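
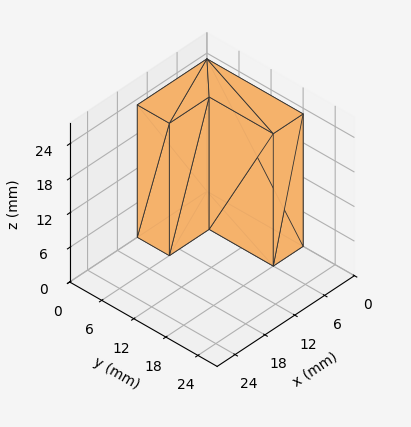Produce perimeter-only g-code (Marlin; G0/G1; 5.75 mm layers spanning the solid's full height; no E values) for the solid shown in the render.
Reading the render: the shape is an L-shaped prism: outer 14 × 18 mm, arm thicknesses ≈ 6 mm (horizontal) and 6 mm (vertical), extruded 23 mm in z (dimensions read to the nearest mm from the axis ticks). For the g-code, the solid's height is divided into equal slices at the stated Δz and each level perimeter traced with G1 moves after a G0 lift.

; perimeter-only toolpath
G21 ; units = mm
G90 ; absolute positioning
G28 ; home
; layer 1
G0 Z5.75
G0 X0.00 Y0.00
G1 X14.00 Y0.00
G1 X14.00 Y6.00
G1 X6.00 Y6.00
G1 X6.00 Y18.00
G1 X0.00 Y18.00
G1 X0.00 Y0.00
; layer 2
G0 Z11.50
G0 X0.00 Y0.00
G1 X14.00 Y0.00
G1 X14.00 Y6.00
G1 X6.00 Y6.00
G1 X6.00 Y18.00
G1 X0.00 Y18.00
G1 X0.00 Y0.00
; layer 3
G0 Z17.25
G0 X0.00 Y0.00
G1 X14.00 Y0.00
G1 X14.00 Y6.00
G1 X6.00 Y6.00
G1 X6.00 Y18.00
G1 X0.00 Y18.00
G1 X0.00 Y0.00
; layer 4
G0 Z23.00
G0 X0.00 Y0.00
G1 X14.00 Y0.00
G1 X14.00 Y6.00
G1 X6.00 Y6.00
G1 X6.00 Y18.00
G1 X0.00 Y18.00
G1 X0.00 Y0.00
M2 ; end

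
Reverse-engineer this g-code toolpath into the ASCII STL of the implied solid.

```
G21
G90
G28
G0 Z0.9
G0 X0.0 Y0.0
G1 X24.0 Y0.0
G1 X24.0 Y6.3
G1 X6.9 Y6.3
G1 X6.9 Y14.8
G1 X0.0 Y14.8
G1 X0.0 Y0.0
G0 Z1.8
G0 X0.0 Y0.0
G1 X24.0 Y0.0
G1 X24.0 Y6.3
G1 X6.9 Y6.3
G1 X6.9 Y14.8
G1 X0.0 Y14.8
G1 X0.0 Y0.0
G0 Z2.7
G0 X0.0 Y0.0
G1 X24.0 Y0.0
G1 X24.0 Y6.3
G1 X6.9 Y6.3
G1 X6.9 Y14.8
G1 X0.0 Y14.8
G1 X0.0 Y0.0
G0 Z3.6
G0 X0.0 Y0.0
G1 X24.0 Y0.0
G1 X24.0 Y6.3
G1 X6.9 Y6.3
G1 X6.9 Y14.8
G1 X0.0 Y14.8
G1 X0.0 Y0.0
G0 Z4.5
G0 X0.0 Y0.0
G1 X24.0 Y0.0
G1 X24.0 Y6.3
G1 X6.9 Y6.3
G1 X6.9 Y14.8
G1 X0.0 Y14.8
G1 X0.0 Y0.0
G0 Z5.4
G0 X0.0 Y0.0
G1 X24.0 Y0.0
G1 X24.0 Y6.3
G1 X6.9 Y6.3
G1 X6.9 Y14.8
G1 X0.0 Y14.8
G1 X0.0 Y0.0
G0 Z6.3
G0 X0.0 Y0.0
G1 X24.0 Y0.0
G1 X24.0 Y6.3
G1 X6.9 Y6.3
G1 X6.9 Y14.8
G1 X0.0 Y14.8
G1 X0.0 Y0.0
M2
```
solid part
  facet normal 0.0000 0.0000 -1.0000
    outer loop
      vertex 24.0 6.3 0.0
      vertex 24.0 0.0 0.0
      vertex 0.0 0.0 0.0
    endloop
  endfacet
  facet normal 0.0000 0.0000 -1.0000
    outer loop
      vertex 6.9 6.3 0.0
      vertex 24.0 6.3 0.0
      vertex 0.0 0.0 0.0
    endloop
  endfacet
  facet normal 0.0000 0.0000 -1.0000
    outer loop
      vertex 6.9 14.8 0.0
      vertex 6.9 6.3 0.0
      vertex 0.0 0.0 0.0
    endloop
  endfacet
  facet normal 0.0000 0.0000 -1.0000
    outer loop
      vertex 0.0 14.8 0.0
      vertex 6.9 14.8 0.0
      vertex 0.0 0.0 0.0
    endloop
  endfacet
  facet normal 0.0000 0.0000 1.0000
    outer loop
      vertex 0.0 0.0 6.3
      vertex 24.0 0.0 6.3
      vertex 24.0 6.3 6.3
    endloop
  endfacet
  facet normal 0.0000 0.0000 1.0000
    outer loop
      vertex 0.0 0.0 6.3
      vertex 24.0 6.3 6.3
      vertex 6.9 6.3 6.3
    endloop
  endfacet
  facet normal 0.0000 0.0000 1.0000
    outer loop
      vertex 0.0 0.0 6.3
      vertex 6.9 6.3 6.3
      vertex 6.9 14.8 6.3
    endloop
  endfacet
  facet normal 0.0000 0.0000 1.0000
    outer loop
      vertex 0.0 0.0 6.3
      vertex 6.9 14.8 6.3
      vertex 0.0 14.8 6.3
    endloop
  endfacet
  facet normal 0.0000 -1.0000 0.0000
    outer loop
      vertex 0.0 0.0 0.0
      vertex 24.0 0.0 0.0
      vertex 24.0 0.0 6.3
    endloop
  endfacet
  facet normal 0.0000 -1.0000 0.0000
    outer loop
      vertex 0.0 0.0 0.0
      vertex 24.0 0.0 6.3
      vertex 0.0 0.0 6.3
    endloop
  endfacet
  facet normal 1.0000 0.0000 0.0000
    outer loop
      vertex 24.0 0.0 0.0
      vertex 24.0 6.3 0.0
      vertex 24.0 6.3 6.3
    endloop
  endfacet
  facet normal 1.0000 0.0000 0.0000
    outer loop
      vertex 24.0 0.0 0.0
      vertex 24.0 6.3 6.3
      vertex 24.0 0.0 6.3
    endloop
  endfacet
  facet normal 0.0000 1.0000 0.0000
    outer loop
      vertex 24.0 6.3 0.0
      vertex 6.9 6.3 0.0
      vertex 6.9 6.3 6.3
    endloop
  endfacet
  facet normal 0.0000 1.0000 0.0000
    outer loop
      vertex 24.0 6.3 0.0
      vertex 6.9 6.3 6.3
      vertex 24.0 6.3 6.3
    endloop
  endfacet
  facet normal 1.0000 0.0000 0.0000
    outer loop
      vertex 6.9 6.3 0.0
      vertex 6.9 14.8 0.0
      vertex 6.9 14.8 6.3
    endloop
  endfacet
  facet normal 1.0000 0.0000 0.0000
    outer loop
      vertex 6.9 6.3 0.0
      vertex 6.9 14.8 6.3
      vertex 6.9 6.3 6.3
    endloop
  endfacet
  facet normal 0.0000 1.0000 0.0000
    outer loop
      vertex 6.9 14.8 0.0
      vertex 0.0 14.8 0.0
      vertex 0.0 14.8 6.3
    endloop
  endfacet
  facet normal 0.0000 1.0000 0.0000
    outer loop
      vertex 6.9 14.8 0.0
      vertex 0.0 14.8 6.3
      vertex 6.9 14.8 6.3
    endloop
  endfacet
  facet normal -1.0000 0.0000 0.0000
    outer loop
      vertex 0.0 14.8 0.0
      vertex 0.0 0.0 0.0
      vertex 0.0 0.0 6.3
    endloop
  endfacet
  facet normal -1.0000 0.0000 0.0000
    outer loop
      vertex 0.0 14.8 0.0
      vertex 0.0 0.0 6.3
      vertex 0.0 14.8 6.3
    endloop
  endfacet
endsolid part

The G0 Z moves step by Δz≈0.9 mm. Every layer's G1 loop is the same polygon, so the solid is a straight extrusion of it from z=0 to z≈6.3. Closing with flat bottom and top caps and triangulating gives 20 facets — an L-shaped prism: outer 24 × 14.8 mm, arm thicknesses ≈ 6.3 mm (horizontal) and 6.9 mm (vertical), extruded 6.3 mm in z.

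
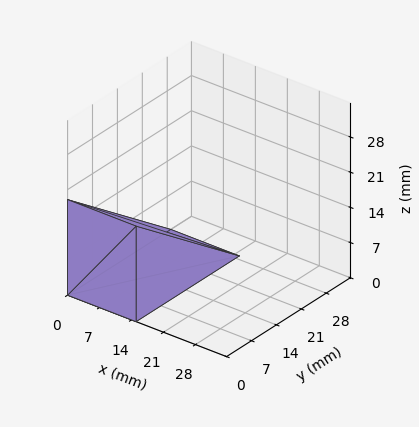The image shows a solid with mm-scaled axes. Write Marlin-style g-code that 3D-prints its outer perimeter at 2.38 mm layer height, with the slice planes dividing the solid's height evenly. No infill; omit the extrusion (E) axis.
Reading the render: the shape is a wedge (ramp): 15 × 29 mm base, rising to 19 mm along the y=0 edge and sloping linearly to z=0 at y=29 (dimensions read to the nearest mm from the axis ticks). For the g-code, the solid's height is divided into equal slices at the stated Δz and each level perimeter traced with G1 moves after a G0 lift.

; perimeter-only toolpath
G21 ; units = mm
G90 ; absolute positioning
G28 ; home
; layer 1
G0 Z2.38
G0 X0.00 Y0.00
G1 X15.00 Y0.00
G1 X15.00 Y25.38
G1 X0.00 Y25.38
G1 X0.00 Y0.00
; layer 2
G0 Z4.75
G0 X0.00 Y0.00
G1 X15.00 Y0.00
G1 X15.00 Y21.75
G1 X0.00 Y21.75
G1 X0.00 Y0.00
; layer 3
G0 Z7.12
G0 X0.00 Y0.00
G1 X15.00 Y0.00
G1 X15.00 Y18.12
G1 X0.00 Y18.12
G1 X0.00 Y0.00
; layer 4
G0 Z9.50
G0 X0.00 Y0.00
G1 X15.00 Y0.00
G1 X15.00 Y14.50
G1 X0.00 Y14.50
G1 X0.00 Y0.00
; layer 5
G0 Z11.88
G0 X0.00 Y0.00
G1 X15.00 Y0.00
G1 X15.00 Y10.88
G1 X0.00 Y10.88
G1 X0.00 Y0.00
; layer 6
G0 Z14.25
G0 X0.00 Y0.00
G1 X15.00 Y0.00
G1 X15.00 Y7.25
G1 X0.00 Y7.25
G1 X0.00 Y0.00
; layer 7
G0 Z16.62
G0 X0.00 Y0.00
G1 X15.00 Y0.00
G1 X15.00 Y3.62
G1 X0.00 Y3.62
G1 X0.00 Y0.00
M2 ; end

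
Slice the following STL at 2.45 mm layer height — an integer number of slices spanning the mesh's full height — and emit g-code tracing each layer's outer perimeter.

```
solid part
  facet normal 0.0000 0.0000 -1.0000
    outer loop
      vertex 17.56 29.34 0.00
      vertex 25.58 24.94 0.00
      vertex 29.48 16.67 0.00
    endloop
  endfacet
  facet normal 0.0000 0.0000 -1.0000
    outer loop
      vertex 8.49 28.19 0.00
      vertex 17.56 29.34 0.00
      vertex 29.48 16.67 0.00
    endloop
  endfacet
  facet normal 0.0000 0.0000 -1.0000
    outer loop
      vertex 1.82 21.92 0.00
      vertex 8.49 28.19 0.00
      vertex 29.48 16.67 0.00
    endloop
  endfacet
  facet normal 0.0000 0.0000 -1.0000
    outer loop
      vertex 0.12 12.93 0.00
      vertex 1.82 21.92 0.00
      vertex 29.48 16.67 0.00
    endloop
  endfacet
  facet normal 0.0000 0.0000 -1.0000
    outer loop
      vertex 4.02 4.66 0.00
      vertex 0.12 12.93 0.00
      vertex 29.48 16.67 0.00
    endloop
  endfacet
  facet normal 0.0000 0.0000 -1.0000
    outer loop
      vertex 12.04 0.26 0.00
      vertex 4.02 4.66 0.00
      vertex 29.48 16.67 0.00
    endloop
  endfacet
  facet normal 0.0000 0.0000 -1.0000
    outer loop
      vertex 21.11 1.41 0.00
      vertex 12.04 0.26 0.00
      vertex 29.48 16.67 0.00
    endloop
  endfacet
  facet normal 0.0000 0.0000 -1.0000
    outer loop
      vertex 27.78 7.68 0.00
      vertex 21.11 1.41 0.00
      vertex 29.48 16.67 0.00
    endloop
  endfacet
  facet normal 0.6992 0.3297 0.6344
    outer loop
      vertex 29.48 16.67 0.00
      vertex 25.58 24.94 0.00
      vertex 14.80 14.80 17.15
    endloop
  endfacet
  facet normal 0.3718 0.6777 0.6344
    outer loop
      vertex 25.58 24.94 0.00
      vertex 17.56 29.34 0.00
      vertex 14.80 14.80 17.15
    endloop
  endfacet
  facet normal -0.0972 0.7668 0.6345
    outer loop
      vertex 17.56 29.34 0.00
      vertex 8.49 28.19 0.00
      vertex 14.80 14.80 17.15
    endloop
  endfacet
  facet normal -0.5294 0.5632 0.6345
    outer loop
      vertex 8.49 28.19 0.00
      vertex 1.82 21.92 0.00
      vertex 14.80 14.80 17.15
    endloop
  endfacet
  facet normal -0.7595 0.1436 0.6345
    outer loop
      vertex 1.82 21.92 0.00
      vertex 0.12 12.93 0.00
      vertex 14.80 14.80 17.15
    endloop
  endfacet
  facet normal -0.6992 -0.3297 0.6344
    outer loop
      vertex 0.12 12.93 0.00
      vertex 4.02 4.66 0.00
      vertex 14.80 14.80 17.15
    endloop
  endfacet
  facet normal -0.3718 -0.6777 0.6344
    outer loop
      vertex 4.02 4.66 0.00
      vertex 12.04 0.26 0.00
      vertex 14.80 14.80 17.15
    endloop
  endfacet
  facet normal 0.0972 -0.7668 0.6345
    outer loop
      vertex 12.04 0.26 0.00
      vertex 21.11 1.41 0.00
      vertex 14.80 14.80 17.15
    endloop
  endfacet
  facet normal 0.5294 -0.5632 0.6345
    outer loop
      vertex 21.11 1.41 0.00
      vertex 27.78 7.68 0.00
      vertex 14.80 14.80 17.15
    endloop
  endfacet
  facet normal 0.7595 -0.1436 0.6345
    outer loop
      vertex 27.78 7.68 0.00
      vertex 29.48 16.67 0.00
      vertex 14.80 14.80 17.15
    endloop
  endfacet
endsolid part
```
; perimeter-only toolpath
G21 ; units = mm
G90 ; absolute positioning
G28 ; home
; layer 1
G0 Z2.45
G0 X27.38 Y16.40
G1 X24.04 Y23.49
G1 X17.17 Y27.26
G1 X9.39 Y26.28
G1 X3.67 Y20.90
G1 X2.22 Y13.20
G1 X5.56 Y6.11
G1 X12.43 Y2.34
G1 X20.21 Y3.32
G1 X25.93 Y8.70
G1 X27.38 Y16.40
; layer 2
G0 Z4.90
G0 X25.29 Y16.14
G1 X22.50 Y22.04
G1 X16.77 Y25.19
G1 X10.29 Y24.36
G1 X5.53 Y19.89
G1 X4.31 Y13.46
G1 X7.10 Y7.56
G1 X12.83 Y4.41
G1 X19.31 Y5.24
G1 X24.07 Y9.71
G1 X25.29 Y16.14
; layer 3
G0 Z7.35
G0 X23.19 Y15.87
G1 X20.96 Y20.59
G1 X16.38 Y23.11
G1 X11.19 Y22.45
G1 X7.38 Y18.87
G1 X6.41 Y13.73
G1 X8.64 Y9.01
G1 X13.22 Y6.49
G1 X18.41 Y7.15
G1 X22.22 Y10.73
G1 X23.19 Y15.87
; layer 4
G0 Z9.80
G0 X21.09 Y15.60
G1 X19.42 Y19.15
G1 X15.98 Y21.03
G1 X12.10 Y20.54
G1 X9.24 Y17.85
G1 X8.51 Y14.00
G1 X10.18 Y10.45
G1 X13.62 Y8.57
G1 X17.50 Y9.06
G1 X20.36 Y11.75
G1 X21.09 Y15.60
; layer 5
G0 Z12.25
G0 X18.99 Y15.33
G1 X17.88 Y17.70
G1 X15.59 Y18.95
G1 X13.00 Y18.63
G1 X11.09 Y16.83
G1 X10.61 Y14.27
G1 X11.72 Y11.90
G1 X14.01 Y10.65
G1 X16.60 Y10.97
G1 X18.51 Y12.77
G1 X18.99 Y15.33
; layer 6
G0 Z14.70
G0 X16.90 Y15.07
G1 X16.34 Y16.25
G1 X15.19 Y16.88
G1 X13.90 Y16.71
G1 X12.95 Y15.82
G1 X12.70 Y14.53
G1 X13.26 Y13.35
G1 X14.41 Y12.72
G1 X15.70 Y12.89
G1 X16.65 Y13.78
G1 X16.90 Y15.07
M2 ; end

The solid is a regular 10-sided pyramid, base circumscribed radius ≈ 14.8 mm, apex at z ≈ 17.1 mm. Slicing at Δz = 2.45 mm — 7 equal slices spanning the solid's height, so layer i sits at z = i·h/7 — gives 6 non-empty perimeters. Each is a 10-segment closed polygon; G0 lifts to the layer z and rapids to the start vertex, then G1 traces the edges. The cross-section shrinks linearly with z (the slice at the apex is degenerate and omitted).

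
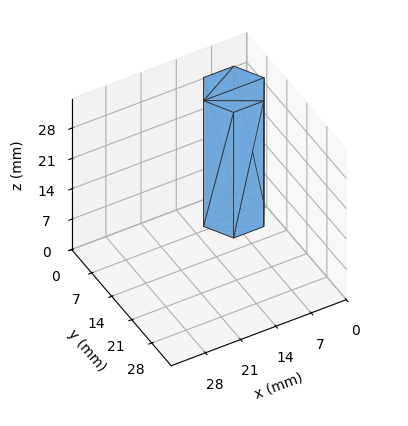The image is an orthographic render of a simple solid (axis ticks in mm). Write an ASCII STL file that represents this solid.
Reading the render: the shape is a regular 6-sided prism (a cylinder approximated with 6 flat sides), circumscribed radius ≈ 6 mm, height ≈ 29 mm (dimensions read to the nearest mm from the axis ticks). For the STL, each face is triangulated and given an outward normal.

solid part
  facet normal 0.0000 0.0000 -1.0000
    outer loop
      vertex 3.00 11.20 0.00
      vertex 9.00 11.20 0.00
      vertex 12.00 6.00 0.00
    endloop
  endfacet
  facet normal 0.0000 0.0000 -1.0000
    outer loop
      vertex 0.00 6.00 0.00
      vertex 3.00 11.20 0.00
      vertex 12.00 6.00 0.00
    endloop
  endfacet
  facet normal 0.0000 0.0000 -1.0000
    outer loop
      vertex 3.00 0.80 0.00
      vertex 0.00 6.00 0.00
      vertex 12.00 6.00 0.00
    endloop
  endfacet
  facet normal 0.0000 0.0000 -1.0000
    outer loop
      vertex 9.00 0.80 0.00
      vertex 3.00 0.80 0.00
      vertex 12.00 6.00 0.00
    endloop
  endfacet
  facet normal 0.0000 0.0000 1.0000
    outer loop
      vertex 12.00 6.00 29.00
      vertex 9.00 11.20 29.00
      vertex 3.00 11.20 29.00
    endloop
  endfacet
  facet normal 0.0000 0.0000 1.0000
    outer loop
      vertex 12.00 6.00 29.00
      vertex 3.00 11.20 29.00
      vertex 0.00 6.00 29.00
    endloop
  endfacet
  facet normal 0.0000 0.0000 1.0000
    outer loop
      vertex 12.00 6.00 29.00
      vertex 0.00 6.00 29.00
      vertex 3.00 0.80 29.00
    endloop
  endfacet
  facet normal 0.0000 0.0000 1.0000
    outer loop
      vertex 12.00 6.00 29.00
      vertex 3.00 0.80 29.00
      vertex 9.00 0.80 29.00
    endloop
  endfacet
  facet normal 0.8662 0.4997 0.0000
    outer loop
      vertex 12.00 6.00 0.00
      vertex 9.00 11.20 0.00
      vertex 9.00 11.20 29.00
    endloop
  endfacet
  facet normal 0.8662 0.4997 0.0000
    outer loop
      vertex 12.00 6.00 0.00
      vertex 9.00 11.20 29.00
      vertex 12.00 6.00 29.00
    endloop
  endfacet
  facet normal 0.0000 1.0000 0.0000
    outer loop
      vertex 9.00 11.20 0.00
      vertex 3.00 11.20 0.00
      vertex 3.00 11.20 29.00
    endloop
  endfacet
  facet normal 0.0000 1.0000 0.0000
    outer loop
      vertex 9.00 11.20 0.00
      vertex 3.00 11.20 29.00
      vertex 9.00 11.20 29.00
    endloop
  endfacet
  facet normal -0.8662 0.4997 0.0000
    outer loop
      vertex 3.00 11.20 0.00
      vertex 0.00 6.00 0.00
      vertex 0.00 6.00 29.00
    endloop
  endfacet
  facet normal -0.8662 0.4997 0.0000
    outer loop
      vertex 3.00 11.20 0.00
      vertex 0.00 6.00 29.00
      vertex 3.00 11.20 29.00
    endloop
  endfacet
  facet normal -0.8662 -0.4997 0.0000
    outer loop
      vertex 0.00 6.00 0.00
      vertex 3.00 0.80 0.00
      vertex 3.00 0.80 29.00
    endloop
  endfacet
  facet normal -0.8662 -0.4997 0.0000
    outer loop
      vertex 0.00 6.00 0.00
      vertex 3.00 0.80 29.00
      vertex 0.00 6.00 29.00
    endloop
  endfacet
  facet normal 0.0000 -1.0000 0.0000
    outer loop
      vertex 3.00 0.80 0.00
      vertex 9.00 0.80 0.00
      vertex 9.00 0.80 29.00
    endloop
  endfacet
  facet normal 0.0000 -1.0000 0.0000
    outer loop
      vertex 3.00 0.80 0.00
      vertex 9.00 0.80 29.00
      vertex 3.00 0.80 29.00
    endloop
  endfacet
  facet normal 0.8662 -0.4997 0.0000
    outer loop
      vertex 9.00 0.80 0.00
      vertex 12.00 6.00 0.00
      vertex 12.00 6.00 29.00
    endloop
  endfacet
  facet normal 0.8662 -0.4997 0.0000
    outer loop
      vertex 9.00 0.80 0.00
      vertex 12.00 6.00 29.00
      vertex 9.00 0.80 29.00
    endloop
  endfacet
endsolid part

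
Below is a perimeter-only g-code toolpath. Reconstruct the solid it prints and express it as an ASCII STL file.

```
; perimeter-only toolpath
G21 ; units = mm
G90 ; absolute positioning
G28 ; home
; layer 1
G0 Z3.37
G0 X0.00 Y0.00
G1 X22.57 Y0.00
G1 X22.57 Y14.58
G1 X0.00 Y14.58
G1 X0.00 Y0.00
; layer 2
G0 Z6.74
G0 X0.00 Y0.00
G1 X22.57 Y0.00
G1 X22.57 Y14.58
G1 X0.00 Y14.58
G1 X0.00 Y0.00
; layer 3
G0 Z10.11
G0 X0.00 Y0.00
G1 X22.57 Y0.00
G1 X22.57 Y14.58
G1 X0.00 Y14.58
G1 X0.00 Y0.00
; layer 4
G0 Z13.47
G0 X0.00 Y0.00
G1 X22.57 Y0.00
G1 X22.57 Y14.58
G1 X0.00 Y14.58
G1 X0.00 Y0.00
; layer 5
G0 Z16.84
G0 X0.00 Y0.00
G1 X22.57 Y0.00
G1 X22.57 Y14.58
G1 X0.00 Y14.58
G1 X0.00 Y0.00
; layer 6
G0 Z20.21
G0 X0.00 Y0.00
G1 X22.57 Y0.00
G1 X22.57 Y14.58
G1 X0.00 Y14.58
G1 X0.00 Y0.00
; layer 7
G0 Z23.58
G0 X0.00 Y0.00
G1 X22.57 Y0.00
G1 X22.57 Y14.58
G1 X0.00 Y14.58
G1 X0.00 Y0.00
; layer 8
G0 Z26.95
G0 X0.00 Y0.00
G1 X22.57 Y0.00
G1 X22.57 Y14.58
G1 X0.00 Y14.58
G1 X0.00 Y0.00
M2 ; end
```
solid part
  facet normal 0.0000 0.0000 -1.0000
    outer loop
      vertex 22.57 14.58 0.00
      vertex 22.57 0.00 0.00
      vertex 0.00 0.00 0.00
    endloop
  endfacet
  facet normal 0.0000 0.0000 -1.0000
    outer loop
      vertex 0.00 14.58 0.00
      vertex 22.57 14.58 0.00
      vertex 0.00 0.00 0.00
    endloop
  endfacet
  facet normal 0.0000 0.0000 1.0000
    outer loop
      vertex 0.00 0.00 26.95
      vertex 22.57 0.00 26.95
      vertex 22.57 14.58 26.95
    endloop
  endfacet
  facet normal 0.0000 0.0000 1.0000
    outer loop
      vertex 0.00 0.00 26.95
      vertex 22.57 14.58 26.95
      vertex 0.00 14.58 26.95
    endloop
  endfacet
  facet normal 0.0000 -1.0000 0.0000
    outer loop
      vertex 0.00 0.00 0.00
      vertex 22.57 0.00 0.00
      vertex 22.57 0.00 26.95
    endloop
  endfacet
  facet normal 0.0000 -1.0000 0.0000
    outer loop
      vertex 0.00 0.00 0.00
      vertex 22.57 0.00 26.95
      vertex 0.00 0.00 26.95
    endloop
  endfacet
  facet normal 0.0000 1.0000 0.0000
    outer loop
      vertex 22.57 14.58 26.95
      vertex 22.57 14.58 0.00
      vertex 0.00 14.58 0.00
    endloop
  endfacet
  facet normal 0.0000 1.0000 0.0000
    outer loop
      vertex 0.00 14.58 26.95
      vertex 22.57 14.58 26.95
      vertex 0.00 14.58 0.00
    endloop
  endfacet
  facet normal -1.0000 0.0000 0.0000
    outer loop
      vertex 0.00 14.58 26.95
      vertex 0.00 14.58 0.00
      vertex 0.00 0.00 0.00
    endloop
  endfacet
  facet normal -1.0000 0.0000 0.0000
    outer loop
      vertex 0.00 0.00 26.95
      vertex 0.00 14.58 26.95
      vertex 0.00 0.00 0.00
    endloop
  endfacet
  facet normal 1.0000 0.0000 0.0000
    outer loop
      vertex 22.57 0.00 0.00
      vertex 22.57 14.58 0.00
      vertex 22.57 14.58 26.95
    endloop
  endfacet
  facet normal 1.0000 0.0000 0.0000
    outer loop
      vertex 22.57 0.00 0.00
      vertex 22.57 14.58 26.95
      vertex 22.57 0.00 26.95
    endloop
  endfacet
endsolid part

The G0 Z moves step by Δz≈3.37 mm. Every layer's G1 loop is the same polygon, so the solid is a straight extrusion of it from z=0 to z≈26.9. Closing with flat bottom and top caps and triangulating gives 12 facets — a rectangular box, roughly 22.6 × 14.6 mm footprint and 26.9 mm tall.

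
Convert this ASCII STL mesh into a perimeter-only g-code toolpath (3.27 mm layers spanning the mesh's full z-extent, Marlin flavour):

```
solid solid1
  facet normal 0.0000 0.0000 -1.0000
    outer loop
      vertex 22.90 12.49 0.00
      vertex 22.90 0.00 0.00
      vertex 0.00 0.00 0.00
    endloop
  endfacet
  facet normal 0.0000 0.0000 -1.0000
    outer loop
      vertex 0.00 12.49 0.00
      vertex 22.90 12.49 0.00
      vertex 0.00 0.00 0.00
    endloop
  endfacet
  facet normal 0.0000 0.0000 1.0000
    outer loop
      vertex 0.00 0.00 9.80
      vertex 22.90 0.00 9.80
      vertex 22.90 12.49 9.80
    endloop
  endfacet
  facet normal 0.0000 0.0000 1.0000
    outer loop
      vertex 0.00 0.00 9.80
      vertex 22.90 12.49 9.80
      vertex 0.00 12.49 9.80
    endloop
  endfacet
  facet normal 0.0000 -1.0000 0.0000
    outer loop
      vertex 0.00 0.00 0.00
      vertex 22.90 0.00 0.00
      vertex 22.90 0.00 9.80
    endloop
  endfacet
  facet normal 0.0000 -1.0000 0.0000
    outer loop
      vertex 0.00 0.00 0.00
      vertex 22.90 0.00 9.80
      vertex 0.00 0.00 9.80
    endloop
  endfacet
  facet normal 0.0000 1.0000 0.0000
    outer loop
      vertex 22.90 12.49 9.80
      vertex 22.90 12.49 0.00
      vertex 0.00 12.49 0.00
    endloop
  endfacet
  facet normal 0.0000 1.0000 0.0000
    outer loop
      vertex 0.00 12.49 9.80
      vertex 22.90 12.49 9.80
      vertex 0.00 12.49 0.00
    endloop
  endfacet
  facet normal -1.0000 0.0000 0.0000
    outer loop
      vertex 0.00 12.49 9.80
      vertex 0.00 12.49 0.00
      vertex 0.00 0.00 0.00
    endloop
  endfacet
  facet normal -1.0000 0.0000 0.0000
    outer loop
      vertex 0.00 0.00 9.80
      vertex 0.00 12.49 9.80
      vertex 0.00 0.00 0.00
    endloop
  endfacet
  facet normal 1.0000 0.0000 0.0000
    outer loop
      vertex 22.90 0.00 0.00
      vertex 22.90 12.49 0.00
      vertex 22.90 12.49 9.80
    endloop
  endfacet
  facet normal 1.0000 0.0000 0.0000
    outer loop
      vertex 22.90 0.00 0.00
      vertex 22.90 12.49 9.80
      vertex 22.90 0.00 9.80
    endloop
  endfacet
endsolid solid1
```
; perimeter-only toolpath
G21 ; units = mm
G90 ; absolute positioning
G28 ; home
; layer 1
G0 Z3.27
G0 X0.00 Y0.00
G1 X22.90 Y0.00
G1 X22.90 Y12.49
G1 X0.00 Y12.49
G1 X0.00 Y0.00
; layer 2
G0 Z6.53
G0 X0.00 Y0.00
G1 X22.90 Y0.00
G1 X22.90 Y12.49
G1 X0.00 Y12.49
G1 X0.00 Y0.00
; layer 3
G0 Z9.80
G0 X0.00 Y0.00
G1 X22.90 Y0.00
G1 X22.90 Y12.49
G1 X0.00 Y12.49
G1 X0.00 Y0.00
M2 ; end

The solid is a rectangular box, roughly 22.9 × 12.5 mm footprint and 9.8 mm tall. Slicing at Δz = 3.27 mm — 3 equal slices spanning the solid's height, so layer i sits at z = i·h/3 — gives 3 non-empty perimeters. Each is a 4-segment closed polygon; G0 lifts to the layer z and rapids to the start vertex, then G1 traces the edges.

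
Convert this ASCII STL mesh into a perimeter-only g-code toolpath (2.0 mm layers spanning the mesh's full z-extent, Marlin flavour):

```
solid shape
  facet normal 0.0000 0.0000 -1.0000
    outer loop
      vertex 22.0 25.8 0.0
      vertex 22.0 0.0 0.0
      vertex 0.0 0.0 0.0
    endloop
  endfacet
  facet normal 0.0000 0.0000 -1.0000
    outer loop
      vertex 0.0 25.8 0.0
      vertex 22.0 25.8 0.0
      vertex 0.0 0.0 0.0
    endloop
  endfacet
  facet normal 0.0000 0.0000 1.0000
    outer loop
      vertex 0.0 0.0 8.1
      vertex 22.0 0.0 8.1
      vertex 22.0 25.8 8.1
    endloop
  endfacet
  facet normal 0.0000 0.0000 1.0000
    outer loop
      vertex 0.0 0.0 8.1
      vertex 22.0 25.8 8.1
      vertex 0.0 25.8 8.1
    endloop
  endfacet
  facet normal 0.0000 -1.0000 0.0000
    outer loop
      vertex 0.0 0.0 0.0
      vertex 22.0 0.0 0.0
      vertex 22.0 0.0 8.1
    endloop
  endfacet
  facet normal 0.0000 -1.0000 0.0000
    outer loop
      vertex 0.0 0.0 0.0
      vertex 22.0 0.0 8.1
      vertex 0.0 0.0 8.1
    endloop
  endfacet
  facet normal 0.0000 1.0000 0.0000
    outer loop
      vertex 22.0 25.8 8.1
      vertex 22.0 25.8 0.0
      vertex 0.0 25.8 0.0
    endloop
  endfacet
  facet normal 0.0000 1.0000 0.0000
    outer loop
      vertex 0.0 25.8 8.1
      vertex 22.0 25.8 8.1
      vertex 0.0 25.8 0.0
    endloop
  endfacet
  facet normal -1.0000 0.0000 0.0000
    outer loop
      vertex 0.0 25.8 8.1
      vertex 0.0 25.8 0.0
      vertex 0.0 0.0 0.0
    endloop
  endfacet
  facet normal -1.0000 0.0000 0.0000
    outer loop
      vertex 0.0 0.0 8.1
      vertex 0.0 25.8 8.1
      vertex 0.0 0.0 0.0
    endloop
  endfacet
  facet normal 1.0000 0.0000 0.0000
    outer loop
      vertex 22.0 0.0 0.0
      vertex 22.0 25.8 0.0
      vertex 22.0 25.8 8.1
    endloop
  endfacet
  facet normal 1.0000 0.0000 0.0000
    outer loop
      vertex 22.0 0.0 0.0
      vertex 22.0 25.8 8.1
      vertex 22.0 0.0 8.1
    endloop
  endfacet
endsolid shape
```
; perimeter-only toolpath
G21 ; units = mm
G90 ; absolute positioning
G28 ; home
; layer 1
G0 Z2.0
G0 X0.0 Y0.0
G1 X22.0 Y0.0
G1 X22.0 Y25.8
G1 X0.0 Y25.8
G1 X0.0 Y0.0
; layer 2
G0 Z4.0
G0 X0.0 Y0.0
G1 X22.0 Y0.0
G1 X22.0 Y25.8
G1 X0.0 Y25.8
G1 X0.0 Y0.0
; layer 3
G0 Z6.1
G0 X0.0 Y0.0
G1 X22.0 Y0.0
G1 X22.0 Y25.8
G1 X0.0 Y25.8
G1 X0.0 Y0.0
; layer 4
G0 Z8.1
G0 X0.0 Y0.0
G1 X22.0 Y0.0
G1 X22.0 Y25.8
G1 X0.0 Y25.8
G1 X0.0 Y0.0
M2 ; end

The solid is a rectangular box, roughly 22 × 25.8 mm footprint and 8.1 mm tall. Slicing at Δz = 2.0 mm — 4 equal slices spanning the solid's height, so layer i sits at z = i·h/4 — gives 4 non-empty perimeters. Each is a 4-segment closed polygon; G0 lifts to the layer z and rapids to the start vertex, then G1 traces the edges.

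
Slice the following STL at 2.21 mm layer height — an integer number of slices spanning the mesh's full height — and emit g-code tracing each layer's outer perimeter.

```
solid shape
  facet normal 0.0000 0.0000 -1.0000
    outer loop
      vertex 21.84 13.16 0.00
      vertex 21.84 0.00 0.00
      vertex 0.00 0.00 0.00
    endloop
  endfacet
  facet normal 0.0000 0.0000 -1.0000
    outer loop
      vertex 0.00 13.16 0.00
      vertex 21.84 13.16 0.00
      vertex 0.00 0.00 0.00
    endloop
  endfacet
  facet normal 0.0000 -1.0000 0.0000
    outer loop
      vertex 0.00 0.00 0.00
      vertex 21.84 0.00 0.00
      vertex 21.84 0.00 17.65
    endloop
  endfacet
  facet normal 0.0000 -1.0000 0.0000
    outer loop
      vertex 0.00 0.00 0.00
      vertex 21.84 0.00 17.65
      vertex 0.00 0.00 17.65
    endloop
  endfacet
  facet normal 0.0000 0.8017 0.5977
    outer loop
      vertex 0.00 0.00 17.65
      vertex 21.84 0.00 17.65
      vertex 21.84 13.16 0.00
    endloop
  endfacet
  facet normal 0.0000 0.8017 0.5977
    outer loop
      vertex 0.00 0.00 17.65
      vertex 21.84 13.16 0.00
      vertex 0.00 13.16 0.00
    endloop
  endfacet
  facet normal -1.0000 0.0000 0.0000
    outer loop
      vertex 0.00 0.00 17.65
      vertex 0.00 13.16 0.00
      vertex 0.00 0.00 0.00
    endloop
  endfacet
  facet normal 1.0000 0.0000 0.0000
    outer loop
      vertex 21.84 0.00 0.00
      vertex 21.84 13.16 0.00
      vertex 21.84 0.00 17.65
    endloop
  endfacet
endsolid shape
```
; perimeter-only toolpath
G21 ; units = mm
G90 ; absolute positioning
G28 ; home
; layer 1
G0 Z2.21
G0 X0.00 Y0.00
G1 X21.84 Y0.00
G1 X21.84 Y11.52
G1 X0.00 Y11.52
G1 X0.00 Y0.00
; layer 2
G0 Z4.41
G0 X0.00 Y0.00
G1 X21.84 Y0.00
G1 X21.84 Y9.87
G1 X0.00 Y9.87
G1 X0.00 Y0.00
; layer 3
G0 Z6.62
G0 X0.00 Y0.00
G1 X21.84 Y0.00
G1 X21.84 Y8.22
G1 X0.00 Y8.22
G1 X0.00 Y0.00
; layer 4
G0 Z8.82
G0 X0.00 Y0.00
G1 X21.84 Y0.00
G1 X21.84 Y6.58
G1 X0.00 Y6.58
G1 X0.00 Y0.00
; layer 5
G0 Z11.03
G0 X0.00 Y0.00
G1 X21.84 Y0.00
G1 X21.84 Y4.94
G1 X0.00 Y4.94
G1 X0.00 Y0.00
; layer 6
G0 Z13.24
G0 X0.00 Y0.00
G1 X21.84 Y0.00
G1 X21.84 Y3.29
G1 X0.00 Y3.29
G1 X0.00 Y0.00
; layer 7
G0 Z15.44
G0 X0.00 Y0.00
G1 X21.84 Y0.00
G1 X21.84 Y1.65
G1 X0.00 Y1.65
G1 X0.00 Y0.00
M2 ; end

The solid is a wedge (ramp): 21.8 × 13.2 mm base, rising to 17.6 mm along the y=0 edge and sloping linearly to z=0 at y=13.2. Slicing at Δz = 2.21 mm — 8 equal slices spanning the solid's height, so layer i sits at z = i·h/8 — gives 7 non-empty perimeters. Each is a 4-segment closed polygon; G0 lifts to the layer z and rapids to the start vertex, then G1 traces the edges. The cross-section shrinks linearly with z (the slice at the apex is degenerate and omitted).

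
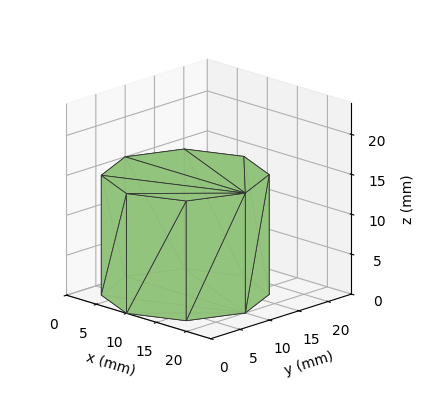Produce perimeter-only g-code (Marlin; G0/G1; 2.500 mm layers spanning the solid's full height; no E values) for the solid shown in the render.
Reading the render: the shape is a regular 8-sided prism (a cylinder approximated with 8 flat sides), circumscribed radius ≈ 10 mm, height ≈ 15 mm (dimensions read to the nearest mm from the axis ticks). For the g-code, the solid's height is divided into equal slices at the stated Δz and each level perimeter traced with G1 moves after a G0 lift.

; perimeter-only toolpath
G21 ; units = mm
G90 ; absolute positioning
G28 ; home
; layer 1
G0 Z2.500
G0 X20.000 Y10.000
G1 X17.071 Y17.071
G1 X10.000 Y20.000
G1 X2.929 Y17.071
G1 X0.000 Y10.000
G1 X2.929 Y2.929
G1 X10.000 Y0.000
G1 X17.071 Y2.929
G1 X20.000 Y10.000
; layer 2
G0 Z5.000
G0 X20.000 Y10.000
G1 X17.071 Y17.071
G1 X10.000 Y20.000
G1 X2.929 Y17.071
G1 X0.000 Y10.000
G1 X2.929 Y2.929
G1 X10.000 Y0.000
G1 X17.071 Y2.929
G1 X20.000 Y10.000
; layer 3
G0 Z7.500
G0 X20.000 Y10.000
G1 X17.071 Y17.071
G1 X10.000 Y20.000
G1 X2.929 Y17.071
G1 X0.000 Y10.000
G1 X2.929 Y2.929
G1 X10.000 Y0.000
G1 X17.071 Y2.929
G1 X20.000 Y10.000
; layer 4
G0 Z10.000
G0 X20.000 Y10.000
G1 X17.071 Y17.071
G1 X10.000 Y20.000
G1 X2.929 Y17.071
G1 X0.000 Y10.000
G1 X2.929 Y2.929
G1 X10.000 Y0.000
G1 X17.071 Y2.929
G1 X20.000 Y10.000
; layer 5
G0 Z12.500
G0 X20.000 Y10.000
G1 X17.071 Y17.071
G1 X10.000 Y20.000
G1 X2.929 Y17.071
G1 X0.000 Y10.000
G1 X2.929 Y2.929
G1 X10.000 Y0.000
G1 X17.071 Y2.929
G1 X20.000 Y10.000
; layer 6
G0 Z15.000
G0 X20.000 Y10.000
G1 X17.071 Y17.071
G1 X10.000 Y20.000
G1 X2.929 Y17.071
G1 X0.000 Y10.000
G1 X2.929 Y2.929
G1 X10.000 Y0.000
G1 X17.071 Y2.929
G1 X20.000 Y10.000
M2 ; end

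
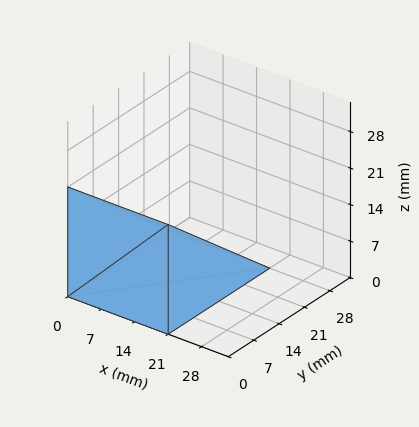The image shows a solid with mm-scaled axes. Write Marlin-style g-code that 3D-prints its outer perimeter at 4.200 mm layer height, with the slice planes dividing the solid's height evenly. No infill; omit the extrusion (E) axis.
Reading the render: the shape is a wedge (ramp): 21 × 28 mm base, rising to 21 mm along the y=0 edge and sloping linearly to z=0 at y=28 (dimensions read to the nearest mm from the axis ticks). For the g-code, the solid's height is divided into equal slices at the stated Δz and each level perimeter traced with G1 moves after a G0 lift.

; perimeter-only toolpath
G21 ; units = mm
G90 ; absolute positioning
G28 ; home
; layer 1
G0 Z4.200
G0 X0.000 Y0.000
G1 X21.000 Y0.000
G1 X21.000 Y22.400
G1 X0.000 Y22.400
G1 X0.000 Y0.000
; layer 2
G0 Z8.400
G0 X0.000 Y0.000
G1 X21.000 Y0.000
G1 X21.000 Y16.800
G1 X0.000 Y16.800
G1 X0.000 Y0.000
; layer 3
G0 Z12.600
G0 X0.000 Y0.000
G1 X21.000 Y0.000
G1 X21.000 Y11.200
G1 X0.000 Y11.200
G1 X0.000 Y0.000
; layer 4
G0 Z16.800
G0 X0.000 Y0.000
G1 X21.000 Y0.000
G1 X21.000 Y5.600
G1 X0.000 Y5.600
G1 X0.000 Y0.000
M2 ; end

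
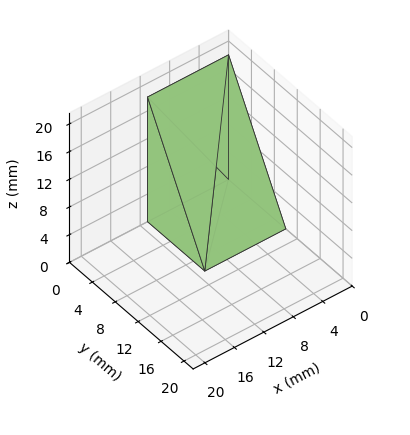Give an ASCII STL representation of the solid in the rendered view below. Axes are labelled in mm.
Reading the render: the shape is a wedge (ramp): 11 × 10 mm base, rising to 18 mm along the y=0 edge and sloping linearly to z=0 at y=10 (dimensions read to the nearest mm from the axis ticks). For the STL, each face is triangulated and given an outward normal.

solid part
  facet normal 0.0000 0.0000 -1.0000
    outer loop
      vertex 11.000 10.000 0.000
      vertex 11.000 0.000 0.000
      vertex 0.000 0.000 0.000
    endloop
  endfacet
  facet normal 0.0000 0.0000 -1.0000
    outer loop
      vertex 0.000 10.000 0.000
      vertex 11.000 10.000 0.000
      vertex 0.000 0.000 0.000
    endloop
  endfacet
  facet normal 0.0000 -1.0000 0.0000
    outer loop
      vertex 0.000 0.000 0.000
      vertex 11.000 0.000 0.000
      vertex 11.000 0.000 18.000
    endloop
  endfacet
  facet normal 0.0000 -1.0000 0.0000
    outer loop
      vertex 0.000 0.000 0.000
      vertex 11.000 0.000 18.000
      vertex 0.000 0.000 18.000
    endloop
  endfacet
  facet normal 0.0000 0.8742 0.4856
    outer loop
      vertex 0.000 0.000 18.000
      vertex 11.000 0.000 18.000
      vertex 11.000 10.000 0.000
    endloop
  endfacet
  facet normal 0.0000 0.8742 0.4856
    outer loop
      vertex 0.000 0.000 18.000
      vertex 11.000 10.000 0.000
      vertex 0.000 10.000 0.000
    endloop
  endfacet
  facet normal -1.0000 0.0000 0.0000
    outer loop
      vertex 0.000 0.000 18.000
      vertex 0.000 10.000 0.000
      vertex 0.000 0.000 0.000
    endloop
  endfacet
  facet normal 1.0000 0.0000 0.0000
    outer loop
      vertex 11.000 0.000 0.000
      vertex 11.000 10.000 0.000
      vertex 11.000 0.000 18.000
    endloop
  endfacet
endsolid part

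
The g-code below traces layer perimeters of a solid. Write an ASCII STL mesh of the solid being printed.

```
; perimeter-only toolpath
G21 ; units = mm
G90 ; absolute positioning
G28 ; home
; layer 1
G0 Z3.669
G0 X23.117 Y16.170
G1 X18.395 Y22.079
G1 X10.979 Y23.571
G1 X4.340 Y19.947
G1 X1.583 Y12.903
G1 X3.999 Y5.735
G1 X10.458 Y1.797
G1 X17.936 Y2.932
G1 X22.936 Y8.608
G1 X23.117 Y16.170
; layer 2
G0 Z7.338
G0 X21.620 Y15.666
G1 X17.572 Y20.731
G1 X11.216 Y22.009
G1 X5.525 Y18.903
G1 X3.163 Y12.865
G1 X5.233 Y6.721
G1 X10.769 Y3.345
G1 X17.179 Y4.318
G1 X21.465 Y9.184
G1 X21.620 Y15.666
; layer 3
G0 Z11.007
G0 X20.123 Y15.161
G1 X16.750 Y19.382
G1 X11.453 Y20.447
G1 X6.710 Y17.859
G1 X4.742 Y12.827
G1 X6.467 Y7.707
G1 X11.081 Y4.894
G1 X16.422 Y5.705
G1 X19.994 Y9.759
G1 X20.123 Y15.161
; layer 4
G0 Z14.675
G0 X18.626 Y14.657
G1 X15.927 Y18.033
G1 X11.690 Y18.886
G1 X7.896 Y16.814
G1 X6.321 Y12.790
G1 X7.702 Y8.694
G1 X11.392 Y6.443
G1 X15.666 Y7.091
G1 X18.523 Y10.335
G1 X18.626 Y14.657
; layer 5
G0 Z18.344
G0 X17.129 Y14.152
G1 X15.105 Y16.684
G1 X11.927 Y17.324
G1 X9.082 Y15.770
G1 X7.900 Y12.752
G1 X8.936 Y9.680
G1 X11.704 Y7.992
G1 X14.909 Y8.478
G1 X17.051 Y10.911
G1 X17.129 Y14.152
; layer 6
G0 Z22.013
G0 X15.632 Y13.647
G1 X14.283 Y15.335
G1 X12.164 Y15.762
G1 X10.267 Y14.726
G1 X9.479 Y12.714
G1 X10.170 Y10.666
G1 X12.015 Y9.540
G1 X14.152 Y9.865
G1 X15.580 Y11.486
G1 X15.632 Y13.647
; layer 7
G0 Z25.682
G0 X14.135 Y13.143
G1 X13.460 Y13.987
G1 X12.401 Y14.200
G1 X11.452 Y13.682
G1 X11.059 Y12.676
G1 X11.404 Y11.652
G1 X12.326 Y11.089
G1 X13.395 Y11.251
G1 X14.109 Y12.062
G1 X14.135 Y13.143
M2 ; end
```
solid part
  facet normal 0.0000 0.0000 -1.0000
    outer loop
      vertex 10.742 25.133 0.000
      vertex 19.217 23.428 0.000
      vertex 24.614 16.675 0.000
    endloop
  endfacet
  facet normal 0.0000 0.0000 -1.0000
    outer loop
      vertex 3.154 20.991 0.000
      vertex 10.742 25.133 0.000
      vertex 24.614 16.675 0.000
    endloop
  endfacet
  facet normal 0.0000 0.0000 -1.0000
    outer loop
      vertex 0.004 12.941 0.000
      vertex 3.154 20.991 0.000
      vertex 24.614 16.675 0.000
    endloop
  endfacet
  facet normal 0.0000 0.0000 -1.0000
    outer loop
      vertex 2.765 4.749 0.000
      vertex 0.004 12.941 0.000
      vertex 24.614 16.675 0.000
    endloop
  endfacet
  facet normal 0.0000 0.0000 -1.0000
    outer loop
      vertex 10.146 0.248 0.000
      vertex 2.765 4.749 0.000
      vertex 24.614 16.675 0.000
    endloop
  endfacet
  facet normal 0.0000 0.0000 -1.0000
    outer loop
      vertex 18.693 1.545 0.000
      vertex 10.146 0.248 0.000
      vertex 24.614 16.675 0.000
    endloop
  endfacet
  facet normal 0.0000 0.0000 -1.0000
    outer loop
      vertex 24.407 8.032 0.000
      vertex 18.693 1.545 0.000
      vertex 24.614 16.675 0.000
    endloop
  endfacet
  facet normal 0.7241 0.5787 0.3751
    outer loop
      vertex 24.614 16.675 0.000
      vertex 19.217 23.428 0.000
      vertex 12.638 12.638 29.351
    endloop
  endfacet
  facet normal 0.1828 0.9088 0.3751
    outer loop
      vertex 19.217 23.428 0.000
      vertex 10.742 25.133 0.000
      vertex 12.638 12.638 29.351
    endloop
  endfacet
  facet normal -0.4441 0.8137 0.3751
    outer loop
      vertex 10.742 25.133 0.000
      vertex 3.154 20.991 0.000
      vertex 12.638 12.638 29.351
    endloop
  endfacet
  facet normal -0.8633 0.3378 0.3751
    outer loop
      vertex 3.154 20.991 0.000
      vertex 0.004 12.941 0.000
      vertex 12.638 12.638 29.351
    endloop
  endfacet
  facet normal -0.8784 -0.2961 0.3751
    outer loop
      vertex 0.004 12.941 0.000
      vertex 2.765 4.749 0.000
      vertex 12.638 12.638 29.351
    endloop
  endfacet
  facet normal -0.4826 -0.7914 0.3751
    outer loop
      vertex 2.765 4.749 0.000
      vertex 10.146 0.248 0.000
      vertex 12.638 12.638 29.351
    endloop
  endfacet
  facet normal 0.1391 -0.9165 0.3751
    outer loop
      vertex 10.146 0.248 0.000
      vertex 18.693 1.545 0.000
      vertex 12.638 12.638 29.351
    endloop
  endfacet
  facet normal 0.6956 -0.6127 0.3751
    outer loop
      vertex 18.693 1.545 0.000
      vertex 24.407 8.032 0.000
      vertex 12.638 12.638 29.351
    endloop
  endfacet
  facet normal 0.9267 -0.0222 0.3751
    outer loop
      vertex 24.407 8.032 0.000
      vertex 24.614 16.675 0.000
      vertex 12.638 12.638 29.351
    endloop
  endfacet
endsolid part

The G0 Z moves step by Δz≈3.669 mm. The G1 loops shrink linearly with z, so the solid tapers from its base footprint up to z≈29.4. Closing with a flat bottom cap and the tapered top and triangulating gives 16 facets — a regular 9-sided pyramid, base circumscribed radius ≈ 12.6 mm, apex at z ≈ 29.4 mm.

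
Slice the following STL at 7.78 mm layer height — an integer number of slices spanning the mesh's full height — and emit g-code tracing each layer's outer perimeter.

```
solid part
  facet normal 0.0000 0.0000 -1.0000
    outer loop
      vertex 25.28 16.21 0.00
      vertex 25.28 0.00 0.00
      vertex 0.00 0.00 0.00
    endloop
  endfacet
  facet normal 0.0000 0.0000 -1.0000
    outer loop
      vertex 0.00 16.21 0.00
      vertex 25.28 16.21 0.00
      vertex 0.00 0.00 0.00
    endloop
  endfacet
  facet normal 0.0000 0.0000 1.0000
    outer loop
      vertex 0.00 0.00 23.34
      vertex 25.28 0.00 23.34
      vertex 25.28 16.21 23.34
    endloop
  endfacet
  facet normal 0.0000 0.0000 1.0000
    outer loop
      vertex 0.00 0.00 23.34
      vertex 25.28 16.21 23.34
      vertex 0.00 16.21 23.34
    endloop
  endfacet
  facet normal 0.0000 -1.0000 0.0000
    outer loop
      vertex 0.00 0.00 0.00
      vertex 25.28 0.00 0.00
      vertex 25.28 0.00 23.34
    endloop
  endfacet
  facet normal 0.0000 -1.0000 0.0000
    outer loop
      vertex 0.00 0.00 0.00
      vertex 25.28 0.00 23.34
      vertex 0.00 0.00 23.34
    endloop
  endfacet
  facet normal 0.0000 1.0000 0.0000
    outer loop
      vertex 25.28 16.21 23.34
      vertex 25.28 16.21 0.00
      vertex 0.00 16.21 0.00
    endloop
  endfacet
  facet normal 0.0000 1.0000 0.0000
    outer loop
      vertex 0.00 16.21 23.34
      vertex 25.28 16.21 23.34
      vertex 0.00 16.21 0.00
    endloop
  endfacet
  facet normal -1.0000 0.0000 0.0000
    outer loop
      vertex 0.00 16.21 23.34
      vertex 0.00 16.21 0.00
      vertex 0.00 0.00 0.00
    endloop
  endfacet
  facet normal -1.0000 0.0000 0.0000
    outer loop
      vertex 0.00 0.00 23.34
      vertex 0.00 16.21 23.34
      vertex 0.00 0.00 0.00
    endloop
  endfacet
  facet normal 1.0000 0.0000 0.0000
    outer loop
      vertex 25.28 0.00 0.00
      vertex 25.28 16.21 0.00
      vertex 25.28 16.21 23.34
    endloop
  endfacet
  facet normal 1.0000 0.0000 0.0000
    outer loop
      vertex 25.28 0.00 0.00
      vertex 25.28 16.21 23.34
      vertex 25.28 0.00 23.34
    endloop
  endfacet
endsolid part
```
; perimeter-only toolpath
G21 ; units = mm
G90 ; absolute positioning
G28 ; home
; layer 1
G0 Z7.78
G0 X0.00 Y0.00
G1 X25.28 Y0.00
G1 X25.28 Y16.21
G1 X0.00 Y16.21
G1 X0.00 Y0.00
; layer 2
G0 Z15.56
G0 X0.00 Y0.00
G1 X25.28 Y0.00
G1 X25.28 Y16.21
G1 X0.00 Y16.21
G1 X0.00 Y0.00
; layer 3
G0 Z23.34
G0 X0.00 Y0.00
G1 X25.28 Y0.00
G1 X25.28 Y16.21
G1 X0.00 Y16.21
G1 X0.00 Y0.00
M2 ; end

The solid is a rectangular box, roughly 25.3 × 16.2 mm footprint and 23.3 mm tall. Slicing at Δz = 7.78 mm — 3 equal slices spanning the solid's height, so layer i sits at z = i·h/3 — gives 3 non-empty perimeters. Each is a 4-segment closed polygon; G0 lifts to the layer z and rapids to the start vertex, then G1 traces the edges.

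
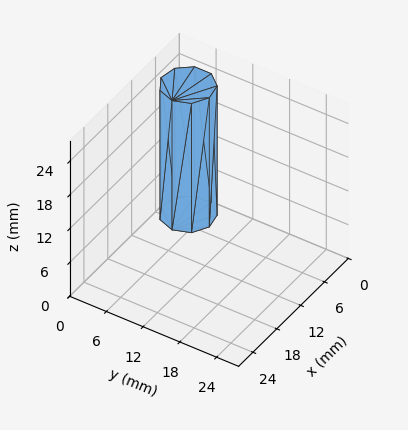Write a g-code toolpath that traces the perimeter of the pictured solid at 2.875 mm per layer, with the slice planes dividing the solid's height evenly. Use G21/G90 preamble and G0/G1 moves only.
Reading the render: the shape is a regular 9-sided prism (a cylinder approximated with 9 flat sides), circumscribed radius ≈ 4 mm, height ≈ 23 mm (dimensions read to the nearest mm from the axis ticks). For the g-code, the solid's height is divided into equal slices at the stated Δz and each level perimeter traced with G1 moves after a G0 lift.

; perimeter-only toolpath
G21 ; units = mm
G90 ; absolute positioning
G28 ; home
; layer 1
G0 Z2.875
G0 X8.000 Y4.000
G1 X7.064 Y6.571
G1 X4.695 Y7.939
G1 X2.000 Y7.464
G1 X0.241 Y5.368
G1 X0.241 Y2.632
G1 X2.000 Y0.536
G1 X4.695 Y0.061
G1 X7.064 Y1.429
G1 X8.000 Y4.000
; layer 2
G0 Z5.750
G0 X8.000 Y4.000
G1 X7.064 Y6.571
G1 X4.695 Y7.939
G1 X2.000 Y7.464
G1 X0.241 Y5.368
G1 X0.241 Y2.632
G1 X2.000 Y0.536
G1 X4.695 Y0.061
G1 X7.064 Y1.429
G1 X8.000 Y4.000
; layer 3
G0 Z8.625
G0 X8.000 Y4.000
G1 X7.064 Y6.571
G1 X4.695 Y7.939
G1 X2.000 Y7.464
G1 X0.241 Y5.368
G1 X0.241 Y2.632
G1 X2.000 Y0.536
G1 X4.695 Y0.061
G1 X7.064 Y1.429
G1 X8.000 Y4.000
; layer 4
G0 Z11.500
G0 X8.000 Y4.000
G1 X7.064 Y6.571
G1 X4.695 Y7.939
G1 X2.000 Y7.464
G1 X0.241 Y5.368
G1 X0.241 Y2.632
G1 X2.000 Y0.536
G1 X4.695 Y0.061
G1 X7.064 Y1.429
G1 X8.000 Y4.000
; layer 5
G0 Z14.375
G0 X8.000 Y4.000
G1 X7.064 Y6.571
G1 X4.695 Y7.939
G1 X2.000 Y7.464
G1 X0.241 Y5.368
G1 X0.241 Y2.632
G1 X2.000 Y0.536
G1 X4.695 Y0.061
G1 X7.064 Y1.429
G1 X8.000 Y4.000
; layer 6
G0 Z17.250
G0 X8.000 Y4.000
G1 X7.064 Y6.571
G1 X4.695 Y7.939
G1 X2.000 Y7.464
G1 X0.241 Y5.368
G1 X0.241 Y2.632
G1 X2.000 Y0.536
G1 X4.695 Y0.061
G1 X7.064 Y1.429
G1 X8.000 Y4.000
; layer 7
G0 Z20.125
G0 X8.000 Y4.000
G1 X7.064 Y6.571
G1 X4.695 Y7.939
G1 X2.000 Y7.464
G1 X0.241 Y5.368
G1 X0.241 Y2.632
G1 X2.000 Y0.536
G1 X4.695 Y0.061
G1 X7.064 Y1.429
G1 X8.000 Y4.000
; layer 8
G0 Z23.000
G0 X8.000 Y4.000
G1 X7.064 Y6.571
G1 X4.695 Y7.939
G1 X2.000 Y7.464
G1 X0.241 Y5.368
G1 X0.241 Y2.632
G1 X2.000 Y0.536
G1 X4.695 Y0.061
G1 X7.064 Y1.429
G1 X8.000 Y4.000
M2 ; end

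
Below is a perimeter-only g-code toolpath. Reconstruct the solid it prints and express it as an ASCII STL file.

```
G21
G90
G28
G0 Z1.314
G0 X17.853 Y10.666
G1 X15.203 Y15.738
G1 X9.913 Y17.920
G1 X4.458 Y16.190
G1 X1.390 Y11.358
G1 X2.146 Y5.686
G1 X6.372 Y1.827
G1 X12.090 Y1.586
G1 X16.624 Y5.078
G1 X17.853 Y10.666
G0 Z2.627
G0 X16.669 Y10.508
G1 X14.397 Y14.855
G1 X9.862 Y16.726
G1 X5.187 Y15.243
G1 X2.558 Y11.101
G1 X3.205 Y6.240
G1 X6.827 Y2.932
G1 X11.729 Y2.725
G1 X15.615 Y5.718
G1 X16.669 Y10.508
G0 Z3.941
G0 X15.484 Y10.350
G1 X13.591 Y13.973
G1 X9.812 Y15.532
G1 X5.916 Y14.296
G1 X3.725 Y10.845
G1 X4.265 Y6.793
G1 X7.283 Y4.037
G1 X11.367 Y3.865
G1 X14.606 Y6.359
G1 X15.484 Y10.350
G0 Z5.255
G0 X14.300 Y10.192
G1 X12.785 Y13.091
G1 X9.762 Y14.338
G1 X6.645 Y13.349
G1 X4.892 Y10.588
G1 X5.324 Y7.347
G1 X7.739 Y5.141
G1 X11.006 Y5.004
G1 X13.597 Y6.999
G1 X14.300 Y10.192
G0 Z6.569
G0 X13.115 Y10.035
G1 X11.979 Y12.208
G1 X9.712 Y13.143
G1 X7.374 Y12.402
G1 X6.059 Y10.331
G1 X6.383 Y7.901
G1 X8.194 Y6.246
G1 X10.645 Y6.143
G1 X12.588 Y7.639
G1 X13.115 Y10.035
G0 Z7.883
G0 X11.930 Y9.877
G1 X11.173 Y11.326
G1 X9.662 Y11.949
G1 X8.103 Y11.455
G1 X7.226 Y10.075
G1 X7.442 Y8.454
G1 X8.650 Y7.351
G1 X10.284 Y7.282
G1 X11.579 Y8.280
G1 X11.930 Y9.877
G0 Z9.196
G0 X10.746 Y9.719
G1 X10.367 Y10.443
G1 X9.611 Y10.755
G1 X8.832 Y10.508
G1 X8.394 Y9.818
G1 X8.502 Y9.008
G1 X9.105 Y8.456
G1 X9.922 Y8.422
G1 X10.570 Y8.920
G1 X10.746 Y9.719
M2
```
solid part
  facet normal 0.0000 0.0000 -1.0000
    outer loop
      vertex 9.963 19.114 0.000
      vertex 16.009 16.620 0.000
      vertex 19.038 10.824 0.000
    endloop
  endfacet
  facet normal 0.0000 0.0000 -1.0000
    outer loop
      vertex 3.729 17.137 0.000
      vertex 9.963 19.114 0.000
      vertex 19.038 10.824 0.000
    endloop
  endfacet
  facet normal 0.0000 0.0000 -1.0000
    outer loop
      vertex 0.223 11.615 0.000
      vertex 3.729 17.137 0.000
      vertex 19.038 10.824 0.000
    endloop
  endfacet
  facet normal 0.0000 0.0000 -1.0000
    outer loop
      vertex 1.087 5.133 0.000
      vertex 0.223 11.615 0.000
      vertex 19.038 10.824 0.000
    endloop
  endfacet
  facet normal 0.0000 0.0000 -1.0000
    outer loop
      vertex 5.916 0.722 0.000
      vertex 1.087 5.133 0.000
      vertex 19.038 10.824 0.000
    endloop
  endfacet
  facet normal 0.0000 0.0000 -1.0000
    outer loop
      vertex 12.451 0.447 0.000
      vertex 5.916 0.722 0.000
      vertex 19.038 10.824 0.000
    endloop
  endfacet
  facet normal 0.0000 0.0000 -1.0000
    outer loop
      vertex 17.633 4.437 0.000
      vertex 12.451 0.447 0.000
      vertex 19.038 10.824 0.000
    endloop
  endfacet
  facet normal 0.6737 0.3521 0.6498
    outer loop
      vertex 19.038 10.824 0.000
      vertex 16.009 16.620 0.000
      vertex 9.561 9.561 10.510
    endloop
  endfacet
  facet normal 0.2899 0.7027 0.6498
    outer loop
      vertex 16.009 16.620 0.000
      vertex 9.963 19.114 0.000
      vertex 9.561 9.561 10.510
    endloop
  endfacet
  facet normal -0.2298 0.7246 0.6498
    outer loop
      vertex 9.963 19.114 0.000
      vertex 3.729 17.137 0.000
      vertex 9.561 9.561 10.510
    endloop
  endfacet
  facet normal -0.6417 0.4074 0.6498
    outer loop
      vertex 3.729 17.137 0.000
      vertex 0.223 11.615 0.000
      vertex 9.561 9.561 10.510
    endloop
  endfacet
  facet normal -0.7534 -0.1004 0.6498
    outer loop
      vertex 0.223 11.615 0.000
      vertex 1.087 5.133 0.000
      vertex 9.561 9.561 10.510
    endloop
  endfacet
  facet normal -0.5126 -0.5612 0.6498
    outer loop
      vertex 1.087 5.133 0.000
      vertex 5.916 0.722 0.000
      vertex 9.561 9.561 10.510
    endloop
  endfacet
  facet normal -0.0320 -0.7594 0.6498
    outer loop
      vertex 5.916 0.722 0.000
      vertex 12.451 0.447 0.000
      vertex 9.561 9.561 10.510
    endloop
  endfacet
  facet normal 0.4637 -0.6023 0.6498
    outer loop
      vertex 12.451 0.447 0.000
      vertex 17.633 4.437 0.000
      vertex 9.561 9.561 10.510
    endloop
  endfacet
  facet normal 0.7424 -0.1633 0.6498
    outer loop
      vertex 17.633 4.437 0.000
      vertex 19.038 10.824 0.000
      vertex 9.561 9.561 10.510
    endloop
  endfacet
endsolid part

The G0 Z moves step by Δz≈1.314 mm. The G1 loops shrink linearly with z, so the solid tapers from its base footprint up to z≈10.5. Closing with a flat bottom cap and the tapered top and triangulating gives 16 facets — a regular 9-sided pyramid, base circumscribed radius ≈ 9.56 mm, apex at z ≈ 10.5 mm.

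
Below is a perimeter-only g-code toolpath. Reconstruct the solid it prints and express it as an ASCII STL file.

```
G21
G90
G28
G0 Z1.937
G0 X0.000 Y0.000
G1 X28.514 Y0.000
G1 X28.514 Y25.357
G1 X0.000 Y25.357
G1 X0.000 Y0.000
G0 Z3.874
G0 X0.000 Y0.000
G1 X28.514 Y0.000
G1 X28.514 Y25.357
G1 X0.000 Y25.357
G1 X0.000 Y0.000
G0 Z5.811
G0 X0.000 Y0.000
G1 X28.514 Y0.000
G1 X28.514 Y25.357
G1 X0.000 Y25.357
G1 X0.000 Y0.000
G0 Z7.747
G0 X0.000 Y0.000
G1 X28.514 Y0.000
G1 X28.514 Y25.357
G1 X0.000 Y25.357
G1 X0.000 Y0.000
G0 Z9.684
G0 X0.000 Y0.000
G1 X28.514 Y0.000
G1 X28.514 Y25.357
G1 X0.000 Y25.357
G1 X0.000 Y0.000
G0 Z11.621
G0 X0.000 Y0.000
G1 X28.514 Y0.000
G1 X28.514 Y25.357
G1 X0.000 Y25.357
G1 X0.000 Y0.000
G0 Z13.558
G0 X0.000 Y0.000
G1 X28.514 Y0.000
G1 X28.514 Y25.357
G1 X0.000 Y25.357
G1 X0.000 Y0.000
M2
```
solid part
  facet normal 0.0000 0.0000 -1.0000
    outer loop
      vertex 28.514 25.357 0.000
      vertex 28.514 0.000 0.000
      vertex 0.000 0.000 0.000
    endloop
  endfacet
  facet normal 0.0000 0.0000 -1.0000
    outer loop
      vertex 0.000 25.357 0.000
      vertex 28.514 25.357 0.000
      vertex 0.000 0.000 0.000
    endloop
  endfacet
  facet normal 0.0000 0.0000 1.0000
    outer loop
      vertex 0.000 0.000 13.558
      vertex 28.514 0.000 13.558
      vertex 28.514 25.357 13.558
    endloop
  endfacet
  facet normal 0.0000 0.0000 1.0000
    outer loop
      vertex 0.000 0.000 13.558
      vertex 28.514 25.357 13.558
      vertex 0.000 25.357 13.558
    endloop
  endfacet
  facet normal 0.0000 -1.0000 0.0000
    outer loop
      vertex 0.000 0.000 0.000
      vertex 28.514 0.000 0.000
      vertex 28.514 0.000 13.558
    endloop
  endfacet
  facet normal 0.0000 -1.0000 0.0000
    outer loop
      vertex 0.000 0.000 0.000
      vertex 28.514 0.000 13.558
      vertex 0.000 0.000 13.558
    endloop
  endfacet
  facet normal 0.0000 1.0000 0.0000
    outer loop
      vertex 28.514 25.357 13.558
      vertex 28.514 25.357 0.000
      vertex 0.000 25.357 0.000
    endloop
  endfacet
  facet normal 0.0000 1.0000 0.0000
    outer loop
      vertex 0.000 25.357 13.558
      vertex 28.514 25.357 13.558
      vertex 0.000 25.357 0.000
    endloop
  endfacet
  facet normal -1.0000 0.0000 0.0000
    outer loop
      vertex 0.000 25.357 13.558
      vertex 0.000 25.357 0.000
      vertex 0.000 0.000 0.000
    endloop
  endfacet
  facet normal -1.0000 0.0000 0.0000
    outer loop
      vertex 0.000 0.000 13.558
      vertex 0.000 25.357 13.558
      vertex 0.000 0.000 0.000
    endloop
  endfacet
  facet normal 1.0000 0.0000 0.0000
    outer loop
      vertex 28.514 0.000 0.000
      vertex 28.514 25.357 0.000
      vertex 28.514 25.357 13.558
    endloop
  endfacet
  facet normal 1.0000 0.0000 0.0000
    outer loop
      vertex 28.514 0.000 0.000
      vertex 28.514 25.357 13.558
      vertex 28.514 0.000 13.558
    endloop
  endfacet
endsolid part

The G0 Z moves step by Δz≈1.937 mm. Every layer's G1 loop is the same polygon, so the solid is a straight extrusion of it from z=0 to z≈13.6. Closing with flat bottom and top caps and triangulating gives 12 facets — a rectangular box, roughly 28.5 × 25.4 mm footprint and 13.6 mm tall.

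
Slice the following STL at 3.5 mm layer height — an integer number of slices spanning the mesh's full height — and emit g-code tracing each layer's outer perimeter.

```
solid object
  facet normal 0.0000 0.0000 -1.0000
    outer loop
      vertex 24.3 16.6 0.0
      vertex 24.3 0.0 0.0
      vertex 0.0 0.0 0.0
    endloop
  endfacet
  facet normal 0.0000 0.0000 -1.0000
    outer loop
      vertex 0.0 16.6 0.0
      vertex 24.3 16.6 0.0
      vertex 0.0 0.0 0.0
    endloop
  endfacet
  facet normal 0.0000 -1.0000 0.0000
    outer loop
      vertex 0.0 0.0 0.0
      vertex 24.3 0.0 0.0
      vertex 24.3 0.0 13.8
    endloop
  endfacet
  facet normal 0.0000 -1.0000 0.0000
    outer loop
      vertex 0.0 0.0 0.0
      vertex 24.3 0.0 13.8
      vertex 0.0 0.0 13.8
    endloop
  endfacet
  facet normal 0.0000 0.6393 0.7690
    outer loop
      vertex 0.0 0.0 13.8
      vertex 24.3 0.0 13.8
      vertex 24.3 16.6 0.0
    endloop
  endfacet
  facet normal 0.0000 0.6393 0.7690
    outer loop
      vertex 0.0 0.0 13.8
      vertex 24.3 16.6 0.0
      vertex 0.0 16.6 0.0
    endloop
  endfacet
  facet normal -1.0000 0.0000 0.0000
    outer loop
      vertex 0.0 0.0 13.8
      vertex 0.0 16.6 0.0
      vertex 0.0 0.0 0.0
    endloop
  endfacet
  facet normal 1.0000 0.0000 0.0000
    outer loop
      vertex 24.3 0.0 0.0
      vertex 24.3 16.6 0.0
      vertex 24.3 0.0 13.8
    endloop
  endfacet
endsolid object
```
; perimeter-only toolpath
G21 ; units = mm
G90 ; absolute positioning
G28 ; home
; layer 1
G0 Z3.5
G0 X0.0 Y0.0
G1 X24.3 Y0.0
G1 X24.3 Y12.5
G1 X0.0 Y12.5
G1 X0.0 Y0.0
; layer 2
G0 Z6.9
G0 X0.0 Y0.0
G1 X24.3 Y0.0
G1 X24.3 Y8.3
G1 X0.0 Y8.3
G1 X0.0 Y0.0
; layer 3
G0 Z10.4
G0 X0.0 Y0.0
G1 X24.3 Y0.0
G1 X24.3 Y4.1
G1 X0.0 Y4.1
G1 X0.0 Y0.0
M2 ; end

The solid is a wedge (ramp): 24.3 × 16.6 mm base, rising to 13.8 mm along the y=0 edge and sloping linearly to z=0 at y=16.6. Slicing at Δz = 3.5 mm — 4 equal slices spanning the solid's height, so layer i sits at z = i·h/4 — gives 3 non-empty perimeters. Each is a 4-segment closed polygon; G0 lifts to the layer z and rapids to the start vertex, then G1 traces the edges. The cross-section shrinks linearly with z (the slice at the apex is degenerate and omitted).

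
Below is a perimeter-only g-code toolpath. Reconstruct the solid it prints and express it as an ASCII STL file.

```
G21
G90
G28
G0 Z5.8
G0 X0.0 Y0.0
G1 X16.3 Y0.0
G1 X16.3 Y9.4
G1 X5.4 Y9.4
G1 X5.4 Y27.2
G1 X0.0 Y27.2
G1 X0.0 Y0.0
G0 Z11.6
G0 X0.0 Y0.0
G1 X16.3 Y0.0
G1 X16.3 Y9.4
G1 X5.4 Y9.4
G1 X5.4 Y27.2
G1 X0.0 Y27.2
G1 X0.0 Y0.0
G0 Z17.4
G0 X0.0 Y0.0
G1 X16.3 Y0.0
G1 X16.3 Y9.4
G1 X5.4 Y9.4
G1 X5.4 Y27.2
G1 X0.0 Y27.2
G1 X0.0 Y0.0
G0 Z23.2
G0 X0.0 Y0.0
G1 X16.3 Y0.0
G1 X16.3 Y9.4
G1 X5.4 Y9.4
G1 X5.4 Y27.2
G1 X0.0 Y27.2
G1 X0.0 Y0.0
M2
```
solid part
  facet normal 0.0000 0.0000 -1.0000
    outer loop
      vertex 16.3 9.4 0.0
      vertex 16.3 0.0 0.0
      vertex 0.0 0.0 0.0
    endloop
  endfacet
  facet normal 0.0000 0.0000 -1.0000
    outer loop
      vertex 5.4 9.4 0.0
      vertex 16.3 9.4 0.0
      vertex 0.0 0.0 0.0
    endloop
  endfacet
  facet normal 0.0000 0.0000 -1.0000
    outer loop
      vertex 5.4 27.2 0.0
      vertex 5.4 9.4 0.0
      vertex 0.0 0.0 0.0
    endloop
  endfacet
  facet normal 0.0000 0.0000 -1.0000
    outer loop
      vertex 0.0 27.2 0.0
      vertex 5.4 27.2 0.0
      vertex 0.0 0.0 0.0
    endloop
  endfacet
  facet normal 0.0000 0.0000 1.0000
    outer loop
      vertex 0.0 0.0 23.2
      vertex 16.3 0.0 23.2
      vertex 16.3 9.4 23.2
    endloop
  endfacet
  facet normal 0.0000 0.0000 1.0000
    outer loop
      vertex 0.0 0.0 23.2
      vertex 16.3 9.4 23.2
      vertex 5.4 9.4 23.2
    endloop
  endfacet
  facet normal 0.0000 0.0000 1.0000
    outer loop
      vertex 0.0 0.0 23.2
      vertex 5.4 9.4 23.2
      vertex 5.4 27.2 23.2
    endloop
  endfacet
  facet normal 0.0000 0.0000 1.0000
    outer loop
      vertex 0.0 0.0 23.2
      vertex 5.4 27.2 23.2
      vertex 0.0 27.2 23.2
    endloop
  endfacet
  facet normal 0.0000 -1.0000 0.0000
    outer loop
      vertex 0.0 0.0 0.0
      vertex 16.3 0.0 0.0
      vertex 16.3 0.0 23.2
    endloop
  endfacet
  facet normal 0.0000 -1.0000 0.0000
    outer loop
      vertex 0.0 0.0 0.0
      vertex 16.3 0.0 23.2
      vertex 0.0 0.0 23.2
    endloop
  endfacet
  facet normal 1.0000 0.0000 0.0000
    outer loop
      vertex 16.3 0.0 0.0
      vertex 16.3 9.4 0.0
      vertex 16.3 9.4 23.2
    endloop
  endfacet
  facet normal 1.0000 0.0000 0.0000
    outer loop
      vertex 16.3 0.0 0.0
      vertex 16.3 9.4 23.2
      vertex 16.3 0.0 23.2
    endloop
  endfacet
  facet normal 0.0000 1.0000 0.0000
    outer loop
      vertex 16.3 9.4 0.0
      vertex 5.4 9.4 0.0
      vertex 5.4 9.4 23.2
    endloop
  endfacet
  facet normal 0.0000 1.0000 0.0000
    outer loop
      vertex 16.3 9.4 0.0
      vertex 5.4 9.4 23.2
      vertex 16.3 9.4 23.2
    endloop
  endfacet
  facet normal 1.0000 0.0000 0.0000
    outer loop
      vertex 5.4 9.4 0.0
      vertex 5.4 27.2 0.0
      vertex 5.4 27.2 23.2
    endloop
  endfacet
  facet normal 1.0000 0.0000 0.0000
    outer loop
      vertex 5.4 9.4 0.0
      vertex 5.4 27.2 23.2
      vertex 5.4 9.4 23.2
    endloop
  endfacet
  facet normal 0.0000 1.0000 0.0000
    outer loop
      vertex 5.4 27.2 0.0
      vertex 0.0 27.2 0.0
      vertex 0.0 27.2 23.2
    endloop
  endfacet
  facet normal 0.0000 1.0000 0.0000
    outer loop
      vertex 5.4 27.2 0.0
      vertex 0.0 27.2 23.2
      vertex 5.4 27.2 23.2
    endloop
  endfacet
  facet normal -1.0000 0.0000 0.0000
    outer loop
      vertex 0.0 27.2 0.0
      vertex 0.0 0.0 0.0
      vertex 0.0 0.0 23.2
    endloop
  endfacet
  facet normal -1.0000 0.0000 0.0000
    outer loop
      vertex 0.0 27.2 0.0
      vertex 0.0 0.0 23.2
      vertex 0.0 27.2 23.2
    endloop
  endfacet
endsolid part

The G0 Z moves step by Δz≈5.8 mm. Every layer's G1 loop is the same polygon, so the solid is a straight extrusion of it from z=0 to z≈23.2. Closing with flat bottom and top caps and triangulating gives 20 facets — an L-shaped prism: outer 16.3 × 27.2 mm, arm thicknesses ≈ 9.4 mm (horizontal) and 5.4 mm (vertical), extruded 23.2 mm in z.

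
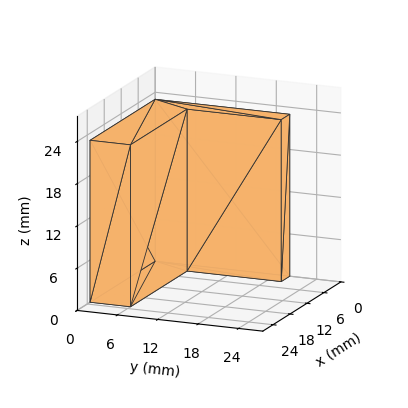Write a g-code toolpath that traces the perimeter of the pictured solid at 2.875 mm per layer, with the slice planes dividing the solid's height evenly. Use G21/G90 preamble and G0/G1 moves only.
Reading the render: the shape is an L-shaped prism: outer 23 × 20 mm, arm thicknesses ≈ 6 mm (horizontal) and 3 mm (vertical), extruded 23 mm in z (dimensions read to the nearest mm from the axis ticks). For the g-code, the solid's height is divided into equal slices at the stated Δz and each level perimeter traced with G1 moves after a G0 lift.

; perimeter-only toolpath
G21 ; units = mm
G90 ; absolute positioning
G28 ; home
; layer 1
G0 Z2.875
G0 X0.000 Y0.000
G1 X23.000 Y0.000
G1 X23.000 Y6.000
G1 X3.000 Y6.000
G1 X3.000 Y20.000
G1 X0.000 Y20.000
G1 X0.000 Y0.000
; layer 2
G0 Z5.750
G0 X0.000 Y0.000
G1 X23.000 Y0.000
G1 X23.000 Y6.000
G1 X3.000 Y6.000
G1 X3.000 Y20.000
G1 X0.000 Y20.000
G1 X0.000 Y0.000
; layer 3
G0 Z8.625
G0 X0.000 Y0.000
G1 X23.000 Y0.000
G1 X23.000 Y6.000
G1 X3.000 Y6.000
G1 X3.000 Y20.000
G1 X0.000 Y20.000
G1 X0.000 Y0.000
; layer 4
G0 Z11.500
G0 X0.000 Y0.000
G1 X23.000 Y0.000
G1 X23.000 Y6.000
G1 X3.000 Y6.000
G1 X3.000 Y20.000
G1 X0.000 Y20.000
G1 X0.000 Y0.000
; layer 5
G0 Z14.375
G0 X0.000 Y0.000
G1 X23.000 Y0.000
G1 X23.000 Y6.000
G1 X3.000 Y6.000
G1 X3.000 Y20.000
G1 X0.000 Y20.000
G1 X0.000 Y0.000
; layer 6
G0 Z17.250
G0 X0.000 Y0.000
G1 X23.000 Y0.000
G1 X23.000 Y6.000
G1 X3.000 Y6.000
G1 X3.000 Y20.000
G1 X0.000 Y20.000
G1 X0.000 Y0.000
; layer 7
G0 Z20.125
G0 X0.000 Y0.000
G1 X23.000 Y0.000
G1 X23.000 Y6.000
G1 X3.000 Y6.000
G1 X3.000 Y20.000
G1 X0.000 Y20.000
G1 X0.000 Y0.000
; layer 8
G0 Z23.000
G0 X0.000 Y0.000
G1 X23.000 Y0.000
G1 X23.000 Y6.000
G1 X3.000 Y6.000
G1 X3.000 Y20.000
G1 X0.000 Y20.000
G1 X0.000 Y0.000
M2 ; end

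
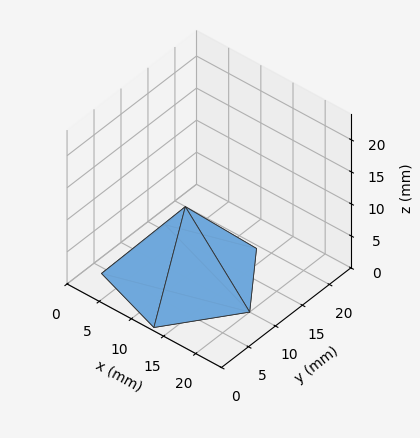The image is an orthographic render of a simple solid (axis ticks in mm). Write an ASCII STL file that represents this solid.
Reading the render: the shape is a regular 5-sided pyramid, base circumscribed radius ≈ 10 mm, apex at z ≈ 11 mm (dimensions read to the nearest mm from the axis ticks). For the STL, each face is triangulated and given an outward normal.

solid part
  facet normal 0.0000 0.0000 -1.0000
    outer loop
      vertex 1.91 15.88 0.00
      vertex 13.09 19.51 0.00
      vertex 20.00 10.00 0.00
    endloop
  endfacet
  facet normal 0.0000 0.0000 -1.0000
    outer loop
      vertex 1.91 4.12 0.00
      vertex 1.91 15.88 0.00
      vertex 20.00 10.00 0.00
    endloop
  endfacet
  facet normal 0.0000 0.0000 -1.0000
    outer loop
      vertex 13.09 0.49 0.00
      vertex 1.91 4.12 0.00
      vertex 20.00 10.00 0.00
    endloop
  endfacet
  facet normal 0.6517 0.4735 0.5925
    outer loop
      vertex 20.00 10.00 0.00
      vertex 13.09 19.51 0.00
      vertex 10.00 10.00 11.00
    endloop
  endfacet
  facet normal -0.2488 0.7662 0.5925
    outer loop
      vertex 13.09 19.51 0.00
      vertex 1.91 15.88 0.00
      vertex 10.00 10.00 11.00
    endloop
  endfacet
  facet normal -0.8056 0.0000 0.5925
    outer loop
      vertex 1.91 15.88 0.00
      vertex 1.91 4.12 0.00
      vertex 10.00 10.00 11.00
    endloop
  endfacet
  facet normal -0.2488 -0.7662 0.5925
    outer loop
      vertex 1.91 4.12 0.00
      vertex 13.09 0.49 0.00
      vertex 10.00 10.00 11.00
    endloop
  endfacet
  facet normal 0.6517 -0.4735 0.5925
    outer loop
      vertex 13.09 0.49 0.00
      vertex 20.00 10.00 0.00
      vertex 10.00 10.00 11.00
    endloop
  endfacet
endsolid part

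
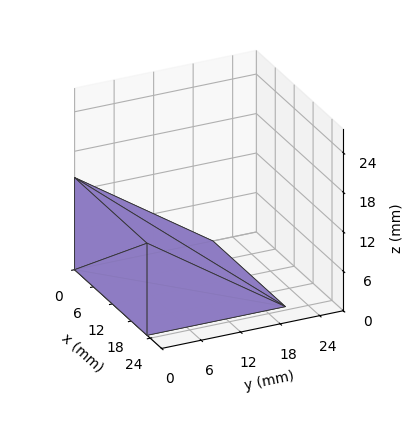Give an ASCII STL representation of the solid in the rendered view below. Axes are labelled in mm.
Reading the render: the shape is a wedge (ramp): 23 × 21 mm base, rising to 14 mm along the y=0 edge and sloping linearly to z=0 at y=21 (dimensions read to the nearest mm from the axis ticks). For the STL, each face is triangulated and given an outward normal.

solid part
  facet normal 0.0000 0.0000 -1.0000
    outer loop
      vertex 23.0 21.0 0.0
      vertex 23.0 0.0 0.0
      vertex 0.0 0.0 0.0
    endloop
  endfacet
  facet normal 0.0000 0.0000 -1.0000
    outer loop
      vertex 0.0 21.0 0.0
      vertex 23.0 21.0 0.0
      vertex 0.0 0.0 0.0
    endloop
  endfacet
  facet normal 0.0000 -1.0000 0.0000
    outer loop
      vertex 0.0 0.0 0.0
      vertex 23.0 0.0 0.0
      vertex 23.0 0.0 14.0
    endloop
  endfacet
  facet normal 0.0000 -1.0000 0.0000
    outer loop
      vertex 0.0 0.0 0.0
      vertex 23.0 0.0 14.0
      vertex 0.0 0.0 14.0
    endloop
  endfacet
  facet normal 0.0000 0.5547 0.8321
    outer loop
      vertex 0.0 0.0 14.0
      vertex 23.0 0.0 14.0
      vertex 23.0 21.0 0.0
    endloop
  endfacet
  facet normal 0.0000 0.5547 0.8321
    outer loop
      vertex 0.0 0.0 14.0
      vertex 23.0 21.0 0.0
      vertex 0.0 21.0 0.0
    endloop
  endfacet
  facet normal -1.0000 0.0000 0.0000
    outer loop
      vertex 0.0 0.0 14.0
      vertex 0.0 21.0 0.0
      vertex 0.0 0.0 0.0
    endloop
  endfacet
  facet normal 1.0000 0.0000 0.0000
    outer loop
      vertex 23.0 0.0 0.0
      vertex 23.0 21.0 0.0
      vertex 23.0 0.0 14.0
    endloop
  endfacet
endsolid part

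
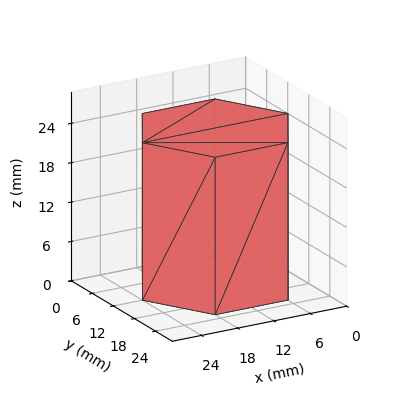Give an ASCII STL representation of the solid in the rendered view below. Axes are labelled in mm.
Reading the render: the shape is a regular 6-sided prism (a cylinder approximated with 6 flat sides), circumscribed radius ≈ 12 mm, height ≈ 24 mm (dimensions read to the nearest mm from the axis ticks). For the STL, each face is triangulated and given an outward normal.

solid part
  facet normal 0.0000 0.0000 -1.0000
    outer loop
      vertex 6.000 22.392 0.000
      vertex 18.000 22.392 0.000
      vertex 24.000 12.000 0.000
    endloop
  endfacet
  facet normal 0.0000 0.0000 -1.0000
    outer loop
      vertex 0.000 12.000 0.000
      vertex 6.000 22.392 0.000
      vertex 24.000 12.000 0.000
    endloop
  endfacet
  facet normal 0.0000 0.0000 -1.0000
    outer loop
      vertex 6.000 1.608 0.000
      vertex 0.000 12.000 0.000
      vertex 24.000 12.000 0.000
    endloop
  endfacet
  facet normal 0.0000 0.0000 -1.0000
    outer loop
      vertex 18.000 1.608 0.000
      vertex 6.000 1.608 0.000
      vertex 24.000 12.000 0.000
    endloop
  endfacet
  facet normal 0.0000 0.0000 1.0000
    outer loop
      vertex 24.000 12.000 24.000
      vertex 18.000 22.392 24.000
      vertex 6.000 22.392 24.000
    endloop
  endfacet
  facet normal 0.0000 0.0000 1.0000
    outer loop
      vertex 24.000 12.000 24.000
      vertex 6.000 22.392 24.000
      vertex 0.000 12.000 24.000
    endloop
  endfacet
  facet normal 0.0000 0.0000 1.0000
    outer loop
      vertex 24.000 12.000 24.000
      vertex 0.000 12.000 24.000
      vertex 6.000 1.608 24.000
    endloop
  endfacet
  facet normal 0.0000 0.0000 1.0000
    outer loop
      vertex 24.000 12.000 24.000
      vertex 6.000 1.608 24.000
      vertex 18.000 1.608 24.000
    endloop
  endfacet
  facet normal 0.8660 0.5000 0.0000
    outer loop
      vertex 24.000 12.000 0.000
      vertex 18.000 22.392 0.000
      vertex 18.000 22.392 24.000
    endloop
  endfacet
  facet normal 0.8660 0.5000 0.0000
    outer loop
      vertex 24.000 12.000 0.000
      vertex 18.000 22.392 24.000
      vertex 24.000 12.000 24.000
    endloop
  endfacet
  facet normal 0.0000 1.0000 0.0000
    outer loop
      vertex 18.000 22.392 0.000
      vertex 6.000 22.392 0.000
      vertex 6.000 22.392 24.000
    endloop
  endfacet
  facet normal 0.0000 1.0000 0.0000
    outer loop
      vertex 18.000 22.392 0.000
      vertex 6.000 22.392 24.000
      vertex 18.000 22.392 24.000
    endloop
  endfacet
  facet normal -0.8660 0.5000 0.0000
    outer loop
      vertex 6.000 22.392 0.000
      vertex 0.000 12.000 0.000
      vertex 0.000 12.000 24.000
    endloop
  endfacet
  facet normal -0.8660 0.5000 0.0000
    outer loop
      vertex 6.000 22.392 0.000
      vertex 0.000 12.000 24.000
      vertex 6.000 22.392 24.000
    endloop
  endfacet
  facet normal -0.8660 -0.5000 0.0000
    outer loop
      vertex 0.000 12.000 0.000
      vertex 6.000 1.608 0.000
      vertex 6.000 1.608 24.000
    endloop
  endfacet
  facet normal -0.8660 -0.5000 0.0000
    outer loop
      vertex 0.000 12.000 0.000
      vertex 6.000 1.608 24.000
      vertex 0.000 12.000 24.000
    endloop
  endfacet
  facet normal 0.0000 -1.0000 0.0000
    outer loop
      vertex 6.000 1.608 0.000
      vertex 18.000 1.608 0.000
      vertex 18.000 1.608 24.000
    endloop
  endfacet
  facet normal 0.0000 -1.0000 0.0000
    outer loop
      vertex 6.000 1.608 0.000
      vertex 18.000 1.608 24.000
      vertex 6.000 1.608 24.000
    endloop
  endfacet
  facet normal 0.8660 -0.5000 0.0000
    outer loop
      vertex 18.000 1.608 0.000
      vertex 24.000 12.000 0.000
      vertex 24.000 12.000 24.000
    endloop
  endfacet
  facet normal 0.8660 -0.5000 0.0000
    outer loop
      vertex 18.000 1.608 0.000
      vertex 24.000 12.000 24.000
      vertex 18.000 1.608 24.000
    endloop
  endfacet
endsolid part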